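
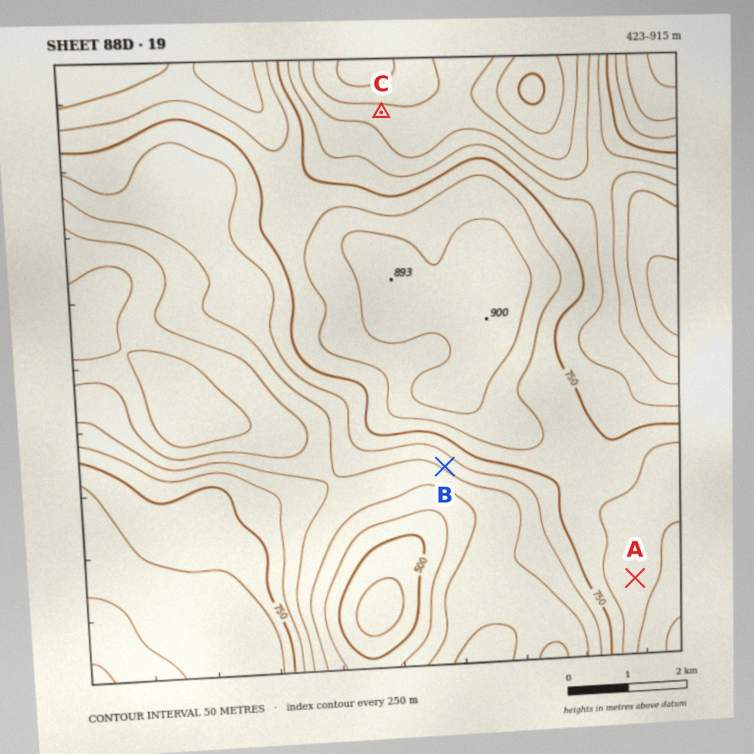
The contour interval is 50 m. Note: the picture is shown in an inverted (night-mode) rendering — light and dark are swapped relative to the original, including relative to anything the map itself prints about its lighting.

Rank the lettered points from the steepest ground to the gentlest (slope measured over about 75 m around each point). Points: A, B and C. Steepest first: B C A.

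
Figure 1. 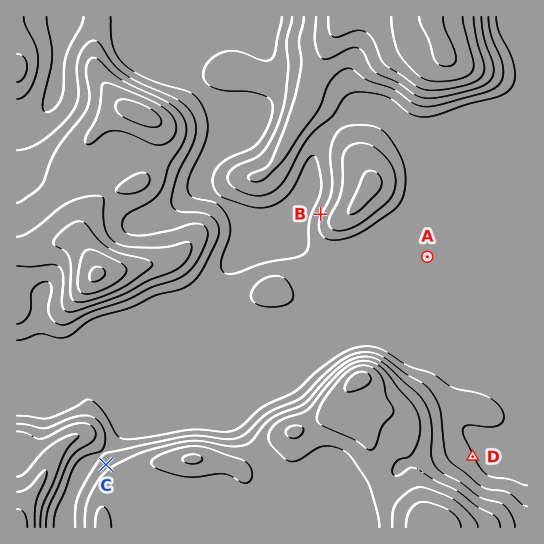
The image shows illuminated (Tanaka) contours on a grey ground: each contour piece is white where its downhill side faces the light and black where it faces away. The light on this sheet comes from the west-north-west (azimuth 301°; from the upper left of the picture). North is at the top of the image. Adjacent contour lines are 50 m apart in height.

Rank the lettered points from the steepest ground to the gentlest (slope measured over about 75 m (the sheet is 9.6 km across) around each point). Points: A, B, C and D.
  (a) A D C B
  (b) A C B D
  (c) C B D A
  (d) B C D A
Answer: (d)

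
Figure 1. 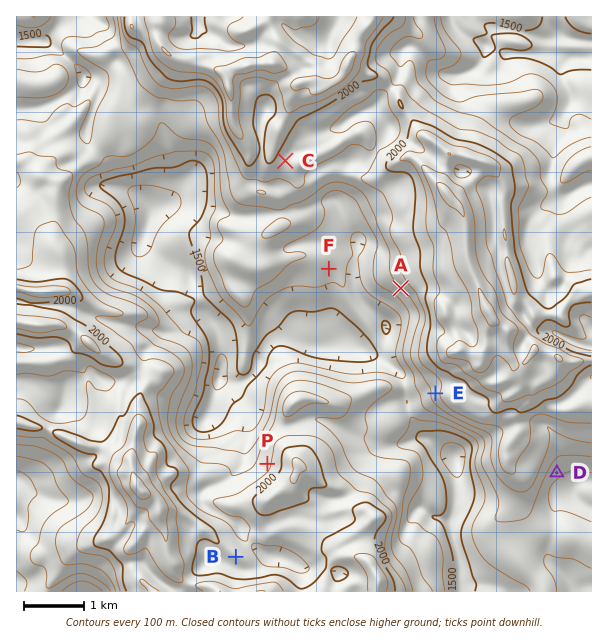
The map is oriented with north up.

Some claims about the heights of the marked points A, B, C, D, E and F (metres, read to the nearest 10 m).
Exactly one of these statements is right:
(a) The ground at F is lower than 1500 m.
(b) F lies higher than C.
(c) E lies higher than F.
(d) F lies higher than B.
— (c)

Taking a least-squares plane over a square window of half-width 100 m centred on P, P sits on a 23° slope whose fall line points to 286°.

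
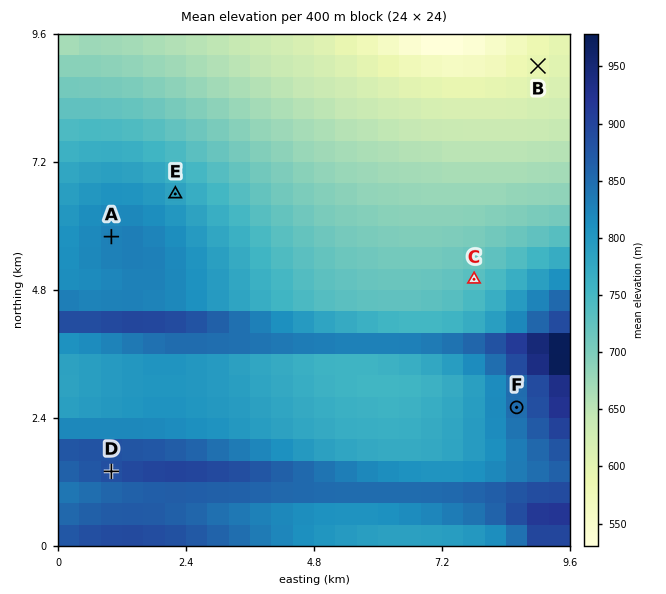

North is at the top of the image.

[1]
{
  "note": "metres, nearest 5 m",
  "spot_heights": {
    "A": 830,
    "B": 595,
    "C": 730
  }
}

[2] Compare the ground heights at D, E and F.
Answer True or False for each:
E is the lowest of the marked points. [True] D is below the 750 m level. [False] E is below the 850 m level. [True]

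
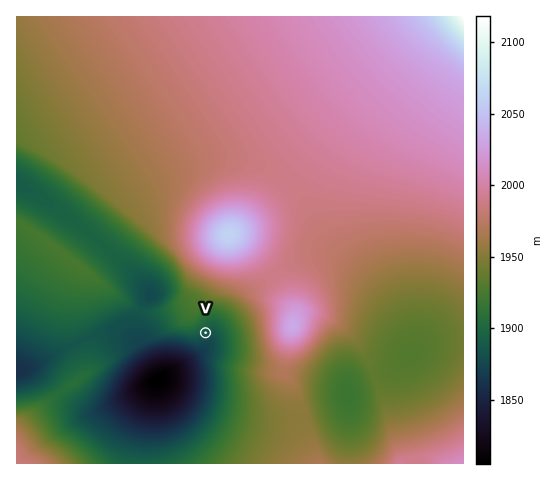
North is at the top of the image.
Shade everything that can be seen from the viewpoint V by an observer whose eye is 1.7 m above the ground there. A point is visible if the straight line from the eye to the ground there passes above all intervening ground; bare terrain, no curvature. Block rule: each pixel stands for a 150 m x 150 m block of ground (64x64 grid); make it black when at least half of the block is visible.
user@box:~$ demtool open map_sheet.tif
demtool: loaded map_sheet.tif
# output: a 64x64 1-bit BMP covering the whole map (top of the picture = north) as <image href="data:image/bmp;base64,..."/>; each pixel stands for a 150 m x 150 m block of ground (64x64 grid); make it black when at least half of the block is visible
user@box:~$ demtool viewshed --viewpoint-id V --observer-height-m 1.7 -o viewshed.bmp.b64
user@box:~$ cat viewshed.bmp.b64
<image width="64" height="64" href="data:image/bmp;base64,Qk0+AgAAAAAAAD4AAAAoAAAAQAAAAEAAAAABAAEAAAAAAAACAAATCwAAEwsAAAIAAAAAAAAA////AAAAAAD/////wAAAAP/////AAAAA/////8AAAAD/////wAAAAP/////AAAAA/////8AAAAD/////wAAAAP////+AAAAAf////4AAAAAH////gAAAAAD/A/+AAAAAAP4A/wAAAAAAfAB/AAAAAAB8AH/gAAAAAAgAP/AAAAAAAAA/8AAAAAAAAD/4AAAAAAAAP/wAAAAAAAB//AAAAAAAAH/+AAAAAAAAf/wAAAAAAAA//AAAAAAAAB/4AAAAAAAAH+AAAAAAAAAfAAAAAAAAABwAAAAAAAAAPgAAAAAAAAA/AAAAAAAAAD8AAAAAAAAAPwAAAAAAAAAOAAAAAAAAAAAAAAAAAAAAAAAAAAAAAAAAAAAAAAAAAAAAAAAAAAAAAAAAAAAAAAAAAAAAAAAAAAAAAAAAAAAAAAAAAAAAAAAAAAAAAAAAAAAAAAAAAAAAAAAAAAAAAAAAAAAAAAAAAAAAAAAAAAAAAAAAAAAAAAAAAAAAAAAAAAAAAAAAAAAAAAAAAAAAAAAAAAAAAAAAAAAAAAAAAAAAAAAAAAAAAAAAAAAAAAAAAAAAAAAAAAAAAAAAAAAAAAAAAAAAAAAAAAAAAAAAAAAAAAAAAAAAAAAAAAAAAAAAAAAAAAAAAAAAAAAAAAAAAAAAAAAAAAAAAAAAAAAAAAAAAAAAAAAAAAAAAAAAAA=="/>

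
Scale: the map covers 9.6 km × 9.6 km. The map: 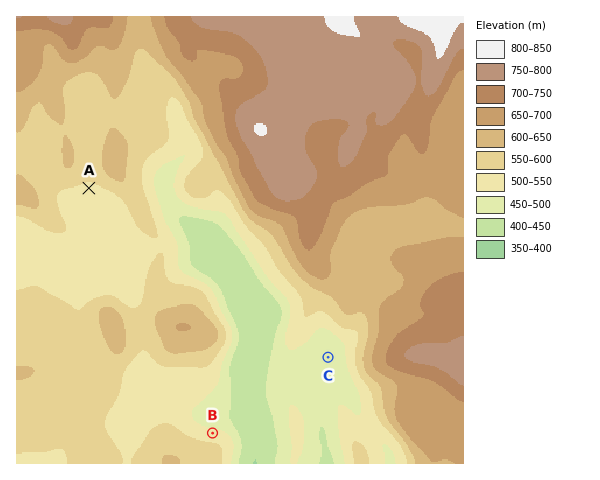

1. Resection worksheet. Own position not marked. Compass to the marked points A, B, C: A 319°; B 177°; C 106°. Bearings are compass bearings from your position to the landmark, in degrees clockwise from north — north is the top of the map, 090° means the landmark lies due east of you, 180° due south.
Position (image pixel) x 207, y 323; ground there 620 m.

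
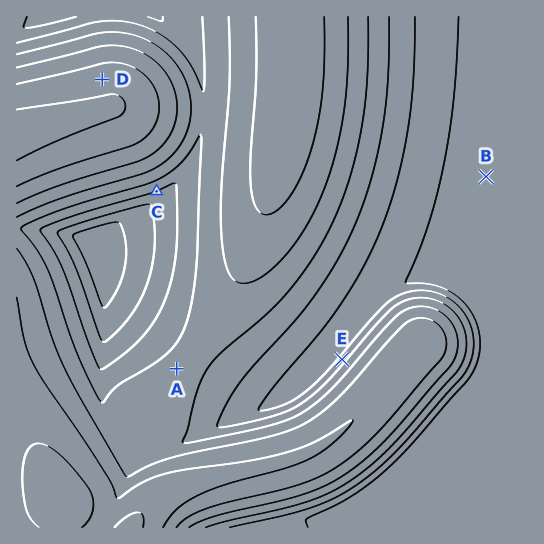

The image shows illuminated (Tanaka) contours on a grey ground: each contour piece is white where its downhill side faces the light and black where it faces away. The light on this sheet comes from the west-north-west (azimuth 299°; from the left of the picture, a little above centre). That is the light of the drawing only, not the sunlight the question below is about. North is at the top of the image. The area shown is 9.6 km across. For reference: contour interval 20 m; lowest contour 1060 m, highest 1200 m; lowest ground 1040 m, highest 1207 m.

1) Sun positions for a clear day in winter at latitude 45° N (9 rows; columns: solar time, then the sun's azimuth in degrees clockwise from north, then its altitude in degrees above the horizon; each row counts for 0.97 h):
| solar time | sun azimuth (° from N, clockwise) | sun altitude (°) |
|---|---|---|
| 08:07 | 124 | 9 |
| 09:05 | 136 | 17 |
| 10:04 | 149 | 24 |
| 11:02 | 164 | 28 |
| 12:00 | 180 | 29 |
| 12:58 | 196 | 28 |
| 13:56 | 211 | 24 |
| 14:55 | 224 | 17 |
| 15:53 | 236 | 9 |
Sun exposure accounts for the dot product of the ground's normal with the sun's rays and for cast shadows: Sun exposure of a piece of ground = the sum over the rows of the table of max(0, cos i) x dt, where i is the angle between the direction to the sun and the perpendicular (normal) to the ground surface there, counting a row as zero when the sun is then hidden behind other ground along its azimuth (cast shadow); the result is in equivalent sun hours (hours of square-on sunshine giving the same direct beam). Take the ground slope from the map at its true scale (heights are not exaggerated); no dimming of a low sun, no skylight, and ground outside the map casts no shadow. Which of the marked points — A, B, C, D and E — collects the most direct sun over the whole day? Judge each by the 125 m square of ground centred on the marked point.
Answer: C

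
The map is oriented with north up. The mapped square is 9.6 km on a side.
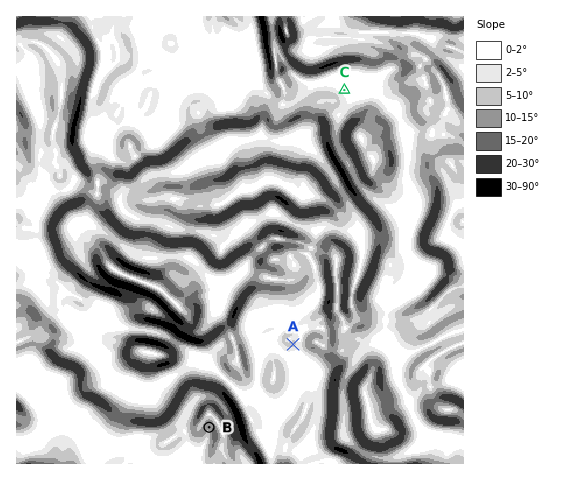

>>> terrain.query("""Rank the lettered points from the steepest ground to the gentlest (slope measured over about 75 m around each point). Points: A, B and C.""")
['B', 'A', 'C']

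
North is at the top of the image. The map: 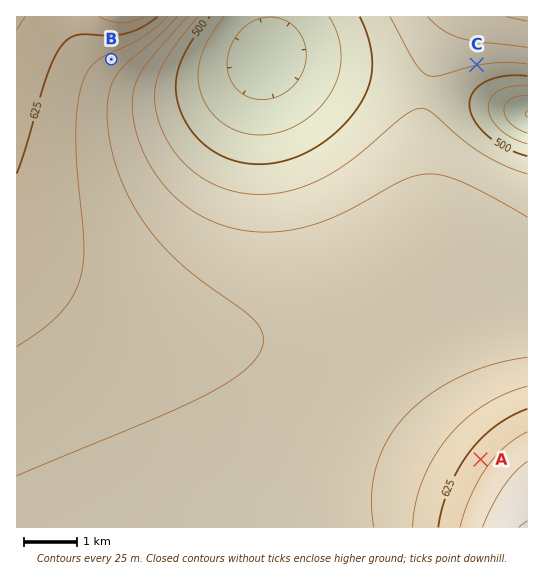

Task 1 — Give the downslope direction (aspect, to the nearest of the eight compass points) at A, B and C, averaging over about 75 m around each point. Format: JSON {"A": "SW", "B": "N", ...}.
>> {"A": "NW", "B": "SE", "C": "S"}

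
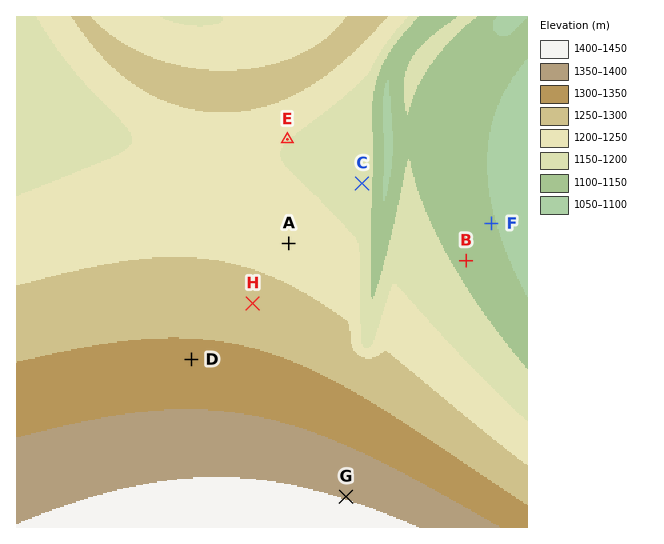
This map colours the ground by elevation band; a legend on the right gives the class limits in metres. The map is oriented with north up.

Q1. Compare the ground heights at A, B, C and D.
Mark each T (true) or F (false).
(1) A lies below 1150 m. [F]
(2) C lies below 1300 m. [T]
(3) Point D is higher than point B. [T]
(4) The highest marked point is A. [F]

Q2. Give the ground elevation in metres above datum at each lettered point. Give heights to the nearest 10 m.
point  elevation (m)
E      1200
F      1100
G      1400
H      1270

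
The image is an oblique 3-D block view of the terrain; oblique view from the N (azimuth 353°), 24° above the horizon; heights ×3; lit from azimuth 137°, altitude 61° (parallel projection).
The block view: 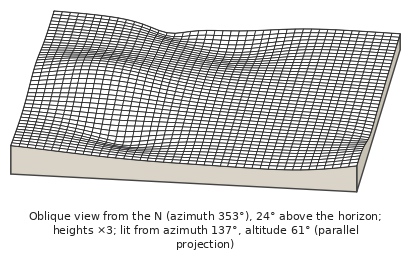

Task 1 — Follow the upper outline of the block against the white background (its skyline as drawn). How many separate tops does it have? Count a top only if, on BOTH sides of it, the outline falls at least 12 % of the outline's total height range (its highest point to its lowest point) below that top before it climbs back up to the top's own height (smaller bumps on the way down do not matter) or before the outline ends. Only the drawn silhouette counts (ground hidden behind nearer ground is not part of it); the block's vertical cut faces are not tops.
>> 3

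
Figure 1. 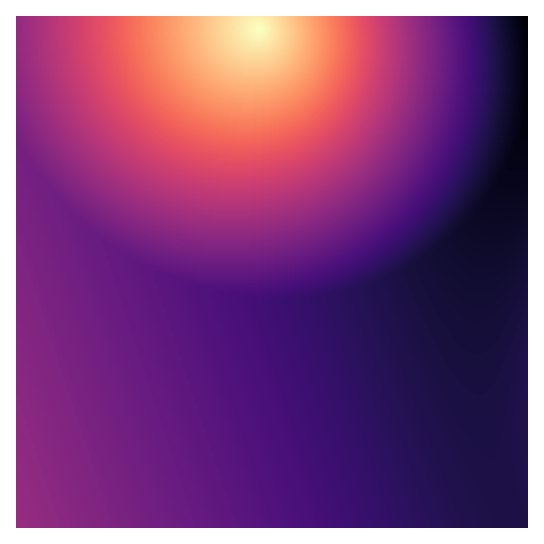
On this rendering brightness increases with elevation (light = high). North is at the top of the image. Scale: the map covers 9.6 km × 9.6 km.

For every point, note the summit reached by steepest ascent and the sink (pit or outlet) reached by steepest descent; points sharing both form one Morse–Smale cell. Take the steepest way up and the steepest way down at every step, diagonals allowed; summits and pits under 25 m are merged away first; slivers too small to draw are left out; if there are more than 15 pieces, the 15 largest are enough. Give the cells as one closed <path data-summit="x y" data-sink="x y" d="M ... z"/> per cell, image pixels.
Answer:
<path data-summit="259 29" data-sink="527 17" d="M527 16l-510 0-1 126 21 33 23 28 29 28 34 25 54 27 45 13 36 5 51 0 21-2 40-10 51-18 25-14 21-16 16-23 16-33-11 44-8 49-3 31 2 77 9 61 17 60 9 21 13 0z"/><path data-summit="17 527" data-sink="527 17" d="M17 143l0 385 496-1-16-44-9-36-8-48-3-32 0-58 3-31 8-49 9-34 0-4-18 34-12 16-21 16-25 14-51 18-40 10-21 2-51 0-36-5-45-13-54-27-34-25-29-28-29-37z"/>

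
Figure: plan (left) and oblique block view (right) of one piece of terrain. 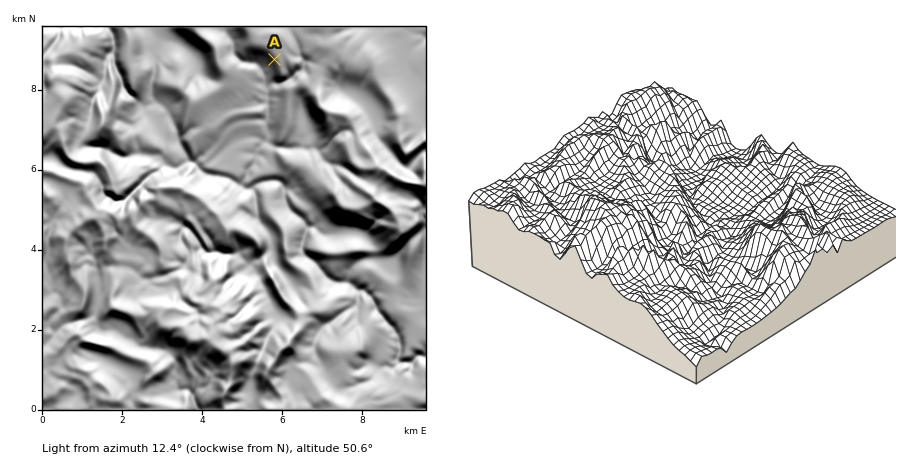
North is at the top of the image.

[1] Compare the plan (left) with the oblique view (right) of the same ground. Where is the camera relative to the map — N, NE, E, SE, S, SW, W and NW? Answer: SE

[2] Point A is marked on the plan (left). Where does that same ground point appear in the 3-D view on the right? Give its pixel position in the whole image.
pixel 792 170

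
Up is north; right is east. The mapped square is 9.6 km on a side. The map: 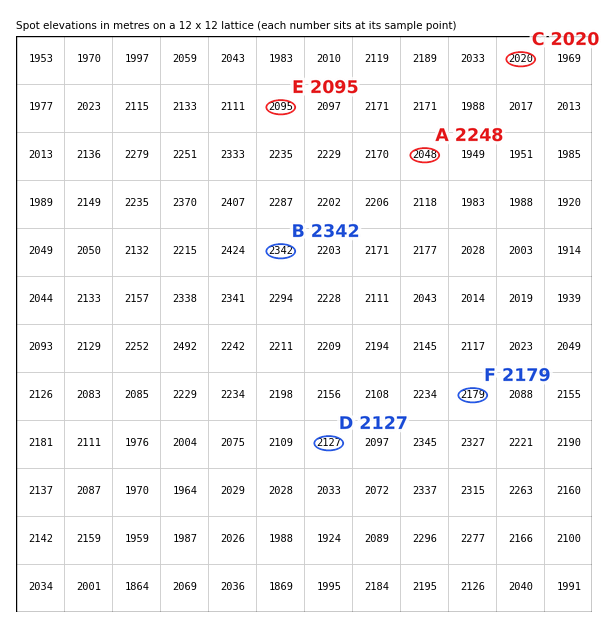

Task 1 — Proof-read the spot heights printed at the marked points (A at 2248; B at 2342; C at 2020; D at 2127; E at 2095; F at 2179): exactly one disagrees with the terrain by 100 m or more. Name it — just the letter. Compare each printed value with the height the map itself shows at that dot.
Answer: A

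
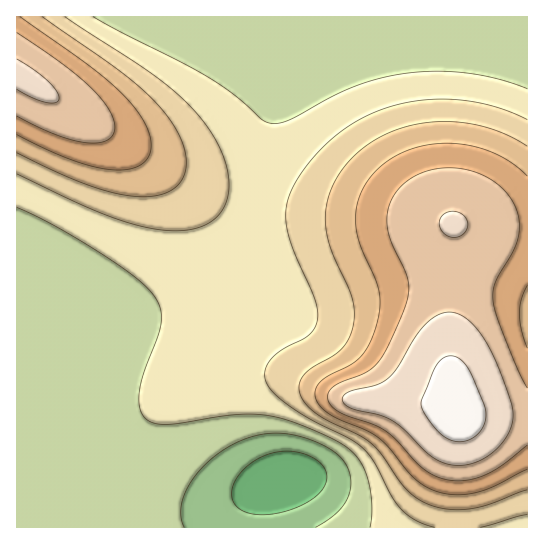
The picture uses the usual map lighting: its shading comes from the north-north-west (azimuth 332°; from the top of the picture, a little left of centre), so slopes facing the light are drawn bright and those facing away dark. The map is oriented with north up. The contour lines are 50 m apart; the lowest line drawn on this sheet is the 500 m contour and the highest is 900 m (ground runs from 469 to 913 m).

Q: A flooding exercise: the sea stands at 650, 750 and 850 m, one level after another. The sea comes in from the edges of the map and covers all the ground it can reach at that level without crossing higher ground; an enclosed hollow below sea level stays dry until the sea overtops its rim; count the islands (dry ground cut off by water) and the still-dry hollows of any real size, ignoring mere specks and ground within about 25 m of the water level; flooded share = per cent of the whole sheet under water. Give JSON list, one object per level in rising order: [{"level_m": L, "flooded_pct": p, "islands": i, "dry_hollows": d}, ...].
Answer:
[{"level_m": 650, "flooded_pct": 55, "islands": 0, "dry_hollows": 0}, {"level_m": 750, "flooded_pct": 75, "islands": 0, "dry_hollows": 0}, {"level_m": 850, "flooded_pct": 94, "islands": 1, "dry_hollows": 0}]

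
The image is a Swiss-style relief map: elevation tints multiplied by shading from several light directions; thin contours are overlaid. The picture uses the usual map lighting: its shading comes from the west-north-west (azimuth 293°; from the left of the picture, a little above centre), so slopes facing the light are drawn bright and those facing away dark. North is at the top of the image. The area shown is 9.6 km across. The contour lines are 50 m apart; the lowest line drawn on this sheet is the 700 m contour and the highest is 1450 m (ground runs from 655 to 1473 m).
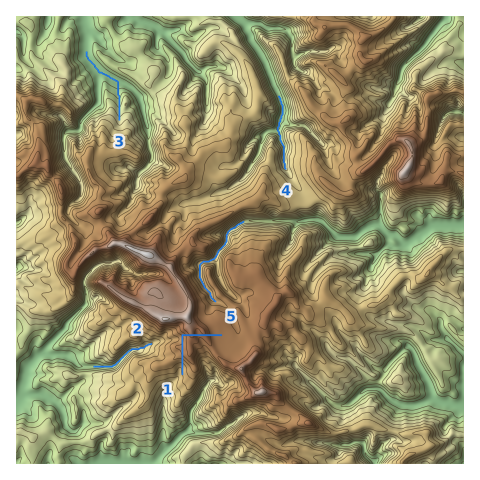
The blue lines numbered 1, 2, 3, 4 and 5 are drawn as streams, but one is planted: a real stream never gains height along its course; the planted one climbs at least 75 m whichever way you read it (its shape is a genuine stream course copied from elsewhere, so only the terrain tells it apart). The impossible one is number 1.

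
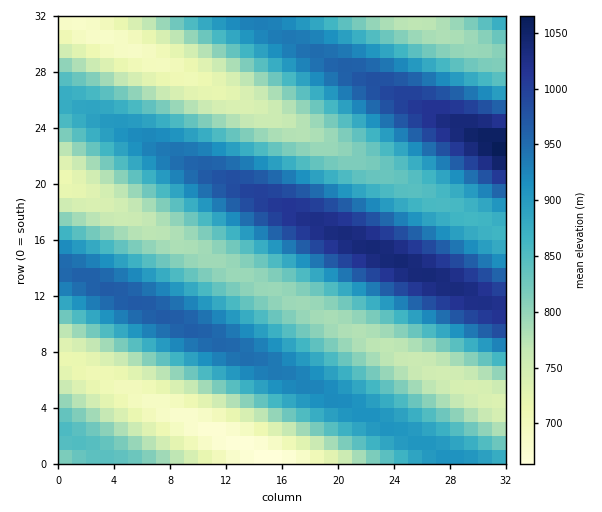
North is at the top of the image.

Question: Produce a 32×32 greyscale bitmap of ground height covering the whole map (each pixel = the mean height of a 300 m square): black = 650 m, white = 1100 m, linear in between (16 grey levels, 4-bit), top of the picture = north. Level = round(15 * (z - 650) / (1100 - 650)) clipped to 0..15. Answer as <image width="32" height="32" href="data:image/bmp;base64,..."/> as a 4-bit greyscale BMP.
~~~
<image width="32" height="32" href="data:image/bmp;base64,Qk12AgAAAAAAAHYAAAAoAAAAIAAAACAAAAABAAQAAAAAAAACAAATCwAAEwsAABAAAAAAAAAAAAAAABEREQAiIiIAMzMzAERERABVVVUAZmZmAHd3dwCIiIgAmZmZAKqqqgC7u7sAzMzMAN3d3QDu7u4A////AGZmZlVDIhEAESNFZniJmYh3dmVDMhERESNFZniJmId2dmVEMhERESNFZ3iJmId2VGVUMiEREiNFZ4iZmId2VENUMyIRIjNFZ4iZmYh2VEMzQyIiIjRWd4mZmYh2VUMzNDIiIzRWeImaqZh3ZUQzNEUiI0RWeJmqqpiHZVRERFVnM0VneJqqqpmHZlRERFZniUVniZqqqqmHdlVERVZ4mqtniZqruqmIdlVVVWZ4mrvMiZqruqmIdmVVVWd4mrzM3JqruqmIdmVVVWeJqrzN3cyqqqmIdmVVVWeJq7zd3cy6qpmHdlVVVWeJq7zd3cy6qZiHZlVEVWeJq7zd3cy6qYh2ZVRERVZ4mrzN3cy6qYh3VURERFZ4mrzM3My6mYh3dzMzNFVnmqvMzMu6mId3d4kiM0Vniau7y7upmHd2d4iaIzRWeJq7u7qZh3ZmZ3iavDRWeJmqqqmYd2ZlZneJq81FZ4maqpmHdmVVVWeJq83eZ3iZmZiHZVRERVZ4mrzd3XiIiId2VURERFZ4mrzN3dyIiHdmVEMzNEVniavMzMy6h3ZlRDMiM0RWiZq7zLuqmHZVQzIiIzRWeJqru7qpiHdUQyIiIjRFeImqqqqYh2ZlMyIREiNFZ4maqqmYdmVVVSEREiNFZ4mZqpmHdlVERVYREiNFZ4iZmZiHZlRERFZn"/>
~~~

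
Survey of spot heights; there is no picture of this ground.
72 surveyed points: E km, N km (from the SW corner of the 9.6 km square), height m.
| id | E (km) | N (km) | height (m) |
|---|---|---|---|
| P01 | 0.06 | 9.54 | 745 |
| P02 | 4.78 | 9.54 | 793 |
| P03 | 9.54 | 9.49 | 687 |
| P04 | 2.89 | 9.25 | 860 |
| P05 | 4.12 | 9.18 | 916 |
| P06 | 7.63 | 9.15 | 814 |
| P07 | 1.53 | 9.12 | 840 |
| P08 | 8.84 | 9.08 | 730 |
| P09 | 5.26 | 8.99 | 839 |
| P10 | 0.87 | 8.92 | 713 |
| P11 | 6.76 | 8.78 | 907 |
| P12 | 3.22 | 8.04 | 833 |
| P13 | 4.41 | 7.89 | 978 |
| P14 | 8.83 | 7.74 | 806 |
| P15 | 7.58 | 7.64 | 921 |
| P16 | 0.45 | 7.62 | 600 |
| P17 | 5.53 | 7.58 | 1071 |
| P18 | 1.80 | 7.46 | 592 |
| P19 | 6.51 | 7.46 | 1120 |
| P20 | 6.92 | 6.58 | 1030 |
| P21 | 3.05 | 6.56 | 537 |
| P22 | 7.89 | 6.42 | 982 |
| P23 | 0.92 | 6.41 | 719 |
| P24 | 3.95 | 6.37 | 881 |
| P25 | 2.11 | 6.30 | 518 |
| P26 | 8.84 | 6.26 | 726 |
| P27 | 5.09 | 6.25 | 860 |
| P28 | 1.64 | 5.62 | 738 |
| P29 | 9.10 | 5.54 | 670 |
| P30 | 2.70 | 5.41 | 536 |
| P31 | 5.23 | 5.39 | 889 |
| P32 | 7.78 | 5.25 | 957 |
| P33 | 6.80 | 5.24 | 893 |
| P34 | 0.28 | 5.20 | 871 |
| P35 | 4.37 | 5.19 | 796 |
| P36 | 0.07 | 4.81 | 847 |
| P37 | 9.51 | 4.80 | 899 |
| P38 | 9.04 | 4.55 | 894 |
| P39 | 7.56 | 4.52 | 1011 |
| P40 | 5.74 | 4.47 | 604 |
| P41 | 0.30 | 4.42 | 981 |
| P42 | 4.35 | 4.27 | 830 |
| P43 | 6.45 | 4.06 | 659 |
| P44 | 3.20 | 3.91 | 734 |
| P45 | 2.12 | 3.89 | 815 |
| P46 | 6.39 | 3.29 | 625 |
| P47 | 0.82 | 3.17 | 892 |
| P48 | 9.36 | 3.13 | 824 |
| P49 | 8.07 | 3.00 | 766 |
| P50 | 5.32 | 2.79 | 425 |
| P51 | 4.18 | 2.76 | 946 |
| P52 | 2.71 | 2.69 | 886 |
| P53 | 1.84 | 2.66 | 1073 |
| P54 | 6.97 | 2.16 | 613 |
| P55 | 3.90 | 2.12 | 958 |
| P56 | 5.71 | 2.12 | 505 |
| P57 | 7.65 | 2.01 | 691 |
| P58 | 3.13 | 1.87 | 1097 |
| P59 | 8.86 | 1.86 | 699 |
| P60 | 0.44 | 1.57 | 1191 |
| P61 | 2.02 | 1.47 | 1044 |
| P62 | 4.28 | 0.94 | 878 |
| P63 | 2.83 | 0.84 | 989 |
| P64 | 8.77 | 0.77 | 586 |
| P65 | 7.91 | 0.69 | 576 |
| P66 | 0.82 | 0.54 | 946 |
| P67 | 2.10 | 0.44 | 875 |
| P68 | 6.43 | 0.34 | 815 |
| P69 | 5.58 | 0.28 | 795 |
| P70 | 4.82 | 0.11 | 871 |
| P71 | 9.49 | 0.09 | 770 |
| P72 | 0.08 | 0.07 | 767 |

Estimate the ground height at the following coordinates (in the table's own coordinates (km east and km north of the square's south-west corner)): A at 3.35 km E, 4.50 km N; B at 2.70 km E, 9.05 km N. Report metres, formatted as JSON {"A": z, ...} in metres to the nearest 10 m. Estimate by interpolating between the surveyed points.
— {"A": 780, "B": 820}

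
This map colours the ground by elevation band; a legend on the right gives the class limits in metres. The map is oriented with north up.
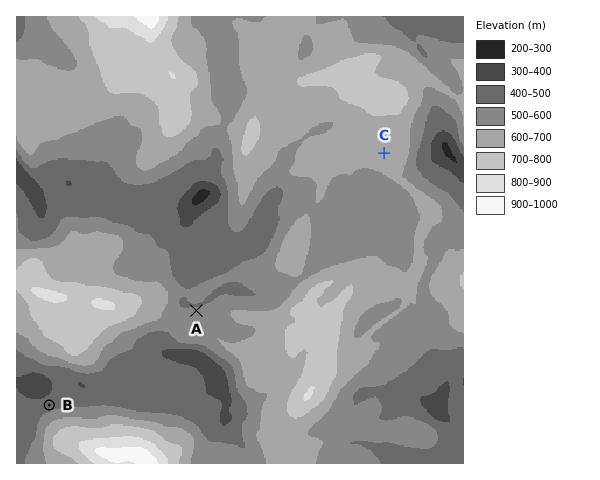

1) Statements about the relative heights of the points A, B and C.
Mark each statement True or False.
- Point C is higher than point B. True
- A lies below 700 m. True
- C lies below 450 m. False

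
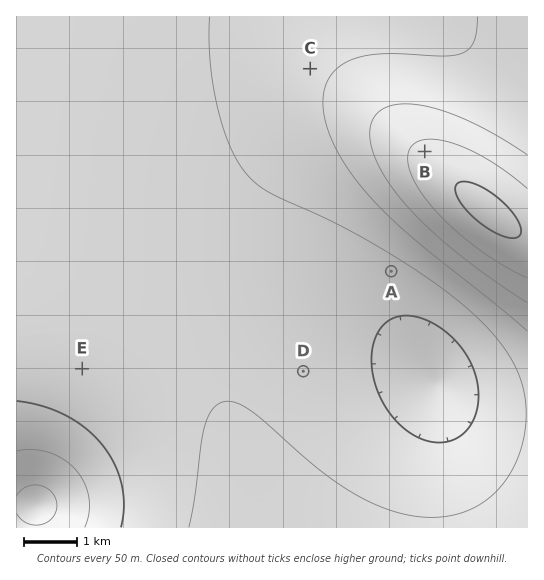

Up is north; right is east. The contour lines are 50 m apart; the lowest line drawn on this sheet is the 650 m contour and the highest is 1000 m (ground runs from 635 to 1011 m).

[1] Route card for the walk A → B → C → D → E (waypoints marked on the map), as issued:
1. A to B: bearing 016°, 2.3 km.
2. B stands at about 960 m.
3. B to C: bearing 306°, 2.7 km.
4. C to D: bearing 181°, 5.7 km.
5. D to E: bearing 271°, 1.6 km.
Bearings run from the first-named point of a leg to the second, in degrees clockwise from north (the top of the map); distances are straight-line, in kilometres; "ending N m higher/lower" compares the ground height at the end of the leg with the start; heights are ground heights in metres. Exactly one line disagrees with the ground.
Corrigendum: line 5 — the distance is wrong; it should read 4.2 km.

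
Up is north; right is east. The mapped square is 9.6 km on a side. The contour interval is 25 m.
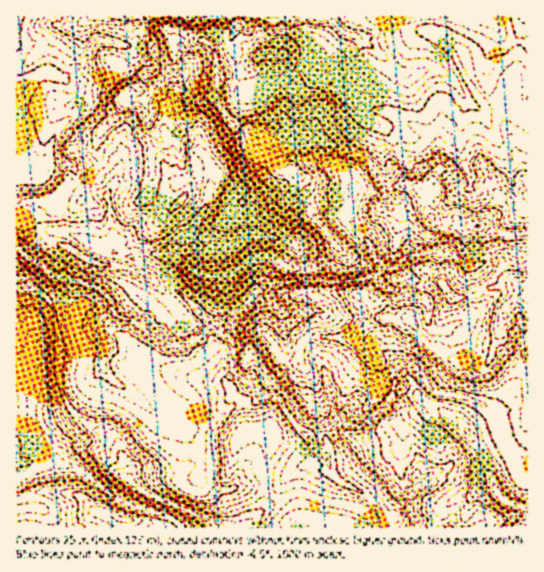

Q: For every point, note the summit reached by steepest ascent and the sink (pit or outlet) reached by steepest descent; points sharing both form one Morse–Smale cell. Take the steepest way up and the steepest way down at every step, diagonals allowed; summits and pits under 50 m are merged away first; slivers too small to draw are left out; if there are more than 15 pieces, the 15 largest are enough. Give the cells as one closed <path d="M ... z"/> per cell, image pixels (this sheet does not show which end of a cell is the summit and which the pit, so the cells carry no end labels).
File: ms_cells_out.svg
<path d="M209 173l-12 0-16 8-14 21-13 11 2-8-3-5-32-15-7 0-7 10-4 0-16-10-6 14-4-6-14-5-14 12-23 1-10 4 0 42 9 9 14 7 14 13 9 0 15 6-1 21-21 8 5 36-1 34 2 10 6 0 23-11 13-12 12 15 16 9 16 16 22 16 14 4 14 0 21-8 19-18 3-8 9-11 14 13 15 3 13 20 35 38 3-10-4-13 8-10 9-1 19 4 26-21 8-20-2-15 8-8 0-9 4-9 8-9 8-4 7-7 0-20-3-5-12-3-14-8-10 0-6-2-6-10-38 6-34-3 0-17-6-14-10-8-14-4-25 0 2-3 0-24-5-13-6-8-19-12-5 0-6 6z"/><path d="M103 368l-13 12-25 11-2 2 1 5 15 21 11 8 21 8 8 7 2 12 8 15-2 9 19 15 45 19 19 9 5 7 173-1 0-5-5-8-17-19-23-11-10-9-6-17-12-11-4-8-20-20-13-20-15-3-14-13-9 11-3 8-19 18-15 7-20 1-18-7-34-29-16-9z"/><path d="M303 68l-9 3-23 17-12-1-12 4-16 18-22 14-9 8-1 19 9 11 3 22 6-6 5 0 19 12 6 8 5 13-1 26 30 3 13 5 5 5 6 14 0 17 34 3 36-6 8-11-11-12-3-11-13-13-5-9-2-15 4-9 0-19 24-24 4-25-20-12-24-29-6-4-16-5z"/><path d="M411 365l-12 0-6 6 2 15-3 11-5 9-18 15-8 6-26-4-7 6-3 5 4 13-2 12 6 16 10 9 23 11 17 19 5 8 1 6 138 0 1-53-8-6-8-14-19-42-12-10-15-6-28-4z"/><path d="M443 16l-114 0 13 15 15 5 4 6-4 9-21 26 12 6 9 15 9 9 27 6 41 24 3 5 0 17 3 8 18 13 8 4 21 0 3-3 10 14-7 19 4 1 12-7 6 0 12-7 1-20-4-4-3-15-6-11-2-9-6-12-2-25-18-8-6-6-12-20-8-21-20-15z"/><path d="M337 77l-5 8 12 10 11 16 10 9 16 9-4 25-24 24 0 19-4 9 0 12 7 12 13 13 6 15 8 9 12 1 14-12 21-4 21 3 18 12 14-4 12-15 7 0 16 7 10-2-1-54-9 8-7 2-2-1-18 9 5-7 1-11 3-4-10-14-3 3-21 0-8-4-18-13-3-8 0-17-3-5-41-24-27-6-9-9-6-12z"/><path d="M502 248l-7 0-12 15-9 4-5 0-15-11-12-4-33 4-14 12-13-1-6 10 7 10 6 2 10 0 14 8 12 3 3 5 0 20-20 16-7 13-1 11 14 2 13 16 11 10 28 4 15 6 10 8 22-22 8-14 7-4 0-117-10 1z"/><path d="M139 16l-123 1 1 187 32-4 14-12 14 5 4 6 3-10 4-4-11-8-7-13-20 0-5-2 12-32 24-21-1-10-15-20 6 4 39-4 22-17 2-9 20 16 11 6 7-6 3-7-3-31-11-3z"/><path d="M166 76l-21 23-19 2-9 13-16 16-5 13 3 11-2 19-9 12 15 10 4 0 7-10 11 2 28 13 4 11 10-9 14-21 16-8 12 0-1-12-9-11 0-9-3-6-17-14-3-27z"/><path d="M25 380l-9 9 1 72 34 0 22 6 49 34 41 14 14 6 5 7 33-1-5-6-33-16-23-8-16-9-11-10 2-5-1-8-7-11-2-12-8-7-21-8-11-8-12-16-5-11-8 3-15 0-8-6z"/><path d="M527 16l-82 0-4 13 0 6 18 13 5 6 5 17 12 20 6 6 18 8 2 25 6 12 2 9 6 11 3 15 3 3z"/><path d="M51 461l-35 1 0 47 27 0 8 9 0 10 130-1-4-6-14-6-41-14-41-30-16-7z"/><path d="M134 53l-2 9-22 17-31 4-12-1 13 17 1 10-26 25-9 29 24 1 7 13 10 7 9-7 3-11-3-23 5-13 16-16 9-13 19-2 20-24-11-6z"/><path d="M327 16l-5 0-1 3-7-3-16 0-3 3-13-3-8 5-13-5-14 0-16 23 0 4 6 12 2 16 10-3 14-15 27 0 16 4 31 19 20-25 4-9-4-6-15-5z"/><path d="M213 51l-14 6-10 9-8 20-5 5 3 30 17 14 2 5 2-9 9-8 22-14 16-18-9-19-21 5-1-19z"/>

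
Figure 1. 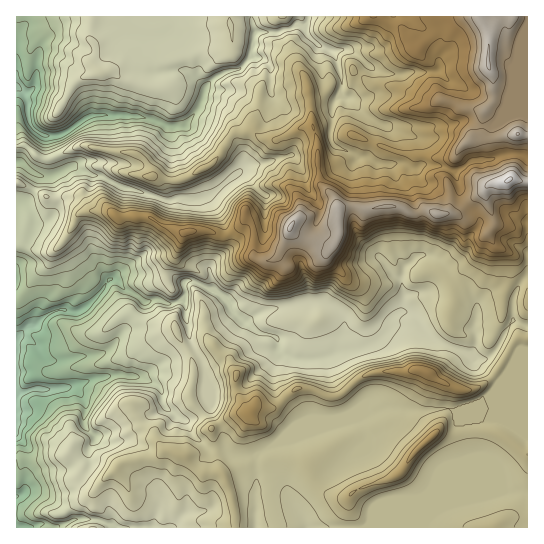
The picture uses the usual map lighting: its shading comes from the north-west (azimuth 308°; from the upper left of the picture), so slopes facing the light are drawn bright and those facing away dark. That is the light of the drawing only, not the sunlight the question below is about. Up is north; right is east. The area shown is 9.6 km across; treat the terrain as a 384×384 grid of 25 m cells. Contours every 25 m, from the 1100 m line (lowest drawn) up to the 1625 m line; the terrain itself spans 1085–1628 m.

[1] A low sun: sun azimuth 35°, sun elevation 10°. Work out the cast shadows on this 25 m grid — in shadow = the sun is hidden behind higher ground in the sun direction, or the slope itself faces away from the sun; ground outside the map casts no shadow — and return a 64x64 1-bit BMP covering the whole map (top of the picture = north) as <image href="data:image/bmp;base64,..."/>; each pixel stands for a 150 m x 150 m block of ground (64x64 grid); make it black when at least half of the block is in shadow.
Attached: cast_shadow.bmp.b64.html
<image width="64" height="64" href="data:image/bmp;base64,Qk0+AgAAAAAAAD4AAAAoAAAAQAAAAEAAAAABAAEAAAAAAAACAAATCwAAEwsAAAIAAAAAAAAA////AAAAAAD+DgAAAAAAADvoAAAAAAAAAYAAAAAAAAAAAABgAAAAABwAAEAABgAAHAgAQAADAAAQAAAAAAAAABwAAAAAAAAAGAAAAAAAAAAAAAAAAAAAAHAAABAAAAAAACADPgAAAAAAYAA+AAAAAAAAADAAAAAAAAAcAAAADgAAABBABwD/gAAAAGAMD//A/AAgYAAf/AA/gEBgAB/wAIB/AGAAAAAAAAABgAAAAAAAAAGAAAAAAABAAwAAAAAAAAACAAAADgAAAAAPgAAMAAAAAD/AAAgAAAAAf/PgAAMOAAT//+AAAAAD9v//4AAAAH/k///AAAAB/8///4AAwCH///+fgYHg8f///x4Dw/z5///8GA///MH//+AQH//4AP//4AAf/8IA//OAwD//gAD/wACAP/8AAPqAAAAv/gAAAAAQAAEAICAAAAAAAABs4AP8AeYAAB+AD/4DxAAACwA/gwAIAAAAd/gBgAgAAAD7/gAPGAAeAMP+AA+YAADsgYAAD4DgAA8wAAAMEIAABzwAAAAAAcAAPABwAAAH/gAw//gAAA//AAD/4AAQAAQAAP8AAAAAAACA/gAAAAAAQNhoAAAAAADgkAAAwADDwOCYAABwgIPwAAAAAAMAm+AAAAAAAgPzgAAAAAACB/8AAAAAAAIH/QDAAAAAA8B8AMAAAAACAAAAgA=="/>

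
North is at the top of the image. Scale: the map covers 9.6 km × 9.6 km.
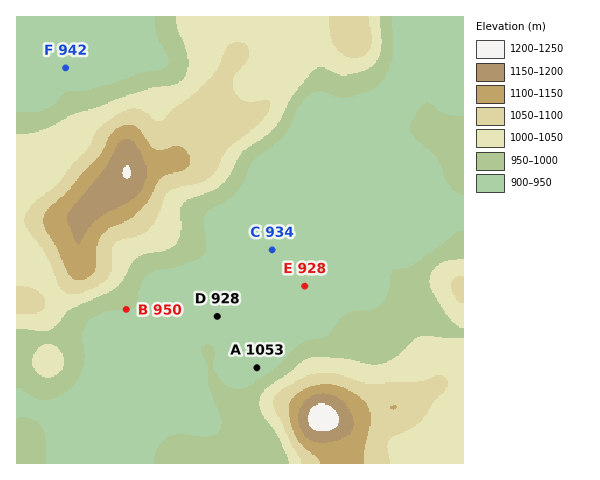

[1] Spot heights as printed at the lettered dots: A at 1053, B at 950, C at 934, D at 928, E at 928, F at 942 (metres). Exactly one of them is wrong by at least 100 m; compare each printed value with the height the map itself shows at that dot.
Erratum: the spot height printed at A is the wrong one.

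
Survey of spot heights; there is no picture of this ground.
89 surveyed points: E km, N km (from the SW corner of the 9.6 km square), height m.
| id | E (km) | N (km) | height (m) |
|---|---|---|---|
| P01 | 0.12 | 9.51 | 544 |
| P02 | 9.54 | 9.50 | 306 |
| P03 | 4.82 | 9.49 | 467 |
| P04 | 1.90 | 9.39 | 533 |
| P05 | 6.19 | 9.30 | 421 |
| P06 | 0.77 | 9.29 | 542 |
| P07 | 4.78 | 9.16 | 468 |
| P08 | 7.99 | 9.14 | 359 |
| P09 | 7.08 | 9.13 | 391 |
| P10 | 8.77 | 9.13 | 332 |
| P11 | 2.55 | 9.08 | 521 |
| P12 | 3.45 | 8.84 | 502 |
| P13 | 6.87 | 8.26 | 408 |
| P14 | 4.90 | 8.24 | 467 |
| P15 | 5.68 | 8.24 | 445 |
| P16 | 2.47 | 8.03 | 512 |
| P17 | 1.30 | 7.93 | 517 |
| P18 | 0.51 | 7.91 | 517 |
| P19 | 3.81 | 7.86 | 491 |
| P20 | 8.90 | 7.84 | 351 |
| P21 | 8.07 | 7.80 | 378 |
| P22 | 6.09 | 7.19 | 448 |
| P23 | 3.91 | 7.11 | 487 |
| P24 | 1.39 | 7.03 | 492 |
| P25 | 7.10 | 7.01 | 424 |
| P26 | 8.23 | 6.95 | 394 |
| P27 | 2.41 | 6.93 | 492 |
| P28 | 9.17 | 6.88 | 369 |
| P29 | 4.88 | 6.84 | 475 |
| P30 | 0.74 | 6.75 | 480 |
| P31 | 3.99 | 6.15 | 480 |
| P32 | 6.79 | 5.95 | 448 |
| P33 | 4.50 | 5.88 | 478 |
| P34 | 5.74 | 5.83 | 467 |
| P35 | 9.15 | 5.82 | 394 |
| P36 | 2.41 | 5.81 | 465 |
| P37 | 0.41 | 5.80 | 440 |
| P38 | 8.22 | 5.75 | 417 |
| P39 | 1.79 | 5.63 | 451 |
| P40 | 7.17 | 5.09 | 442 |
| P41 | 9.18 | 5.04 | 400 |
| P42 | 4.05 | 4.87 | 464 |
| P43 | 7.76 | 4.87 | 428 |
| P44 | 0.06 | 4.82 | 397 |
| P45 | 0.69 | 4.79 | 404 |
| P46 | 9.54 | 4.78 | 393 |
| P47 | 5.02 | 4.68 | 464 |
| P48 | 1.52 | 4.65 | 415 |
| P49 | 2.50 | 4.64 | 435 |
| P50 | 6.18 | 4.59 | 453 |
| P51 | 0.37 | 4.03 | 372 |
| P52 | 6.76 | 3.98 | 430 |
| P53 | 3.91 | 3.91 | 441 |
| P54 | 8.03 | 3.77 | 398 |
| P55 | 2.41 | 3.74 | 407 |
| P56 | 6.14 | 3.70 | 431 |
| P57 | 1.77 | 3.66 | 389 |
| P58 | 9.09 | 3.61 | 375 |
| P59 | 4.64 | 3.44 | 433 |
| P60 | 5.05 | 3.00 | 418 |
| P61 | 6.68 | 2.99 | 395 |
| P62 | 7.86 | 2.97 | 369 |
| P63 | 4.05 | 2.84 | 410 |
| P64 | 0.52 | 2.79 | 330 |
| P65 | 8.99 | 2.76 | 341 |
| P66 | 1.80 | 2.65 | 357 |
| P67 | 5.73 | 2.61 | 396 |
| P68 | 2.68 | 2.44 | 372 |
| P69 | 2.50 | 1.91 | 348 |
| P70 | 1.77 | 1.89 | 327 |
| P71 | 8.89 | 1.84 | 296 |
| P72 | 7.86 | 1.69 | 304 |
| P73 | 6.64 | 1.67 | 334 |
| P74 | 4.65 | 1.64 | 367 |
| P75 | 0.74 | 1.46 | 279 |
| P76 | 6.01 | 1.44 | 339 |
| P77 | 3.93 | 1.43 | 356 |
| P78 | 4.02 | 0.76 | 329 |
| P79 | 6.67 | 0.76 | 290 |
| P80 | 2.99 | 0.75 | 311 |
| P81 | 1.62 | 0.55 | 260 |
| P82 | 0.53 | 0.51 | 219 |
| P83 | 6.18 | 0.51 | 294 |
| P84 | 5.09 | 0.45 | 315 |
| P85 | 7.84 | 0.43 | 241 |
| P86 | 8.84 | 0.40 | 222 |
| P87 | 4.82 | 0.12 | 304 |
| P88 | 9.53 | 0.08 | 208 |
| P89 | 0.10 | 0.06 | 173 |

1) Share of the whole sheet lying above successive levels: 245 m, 97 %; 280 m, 93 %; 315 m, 85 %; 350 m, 75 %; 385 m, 62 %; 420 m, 45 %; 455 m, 28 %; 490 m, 11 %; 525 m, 3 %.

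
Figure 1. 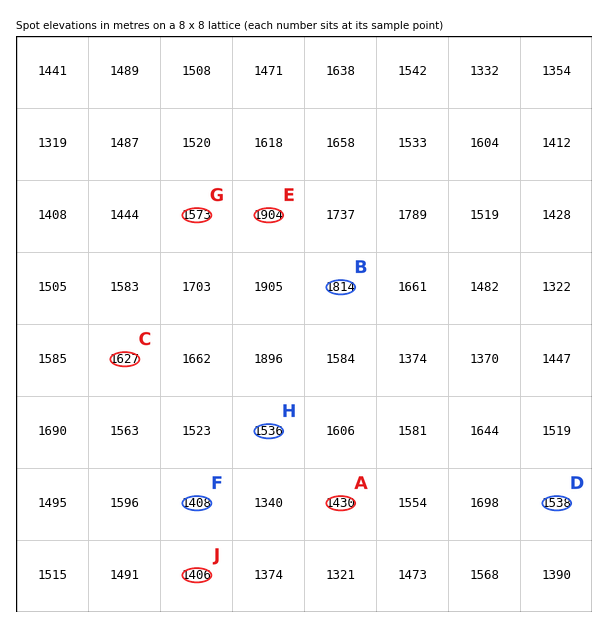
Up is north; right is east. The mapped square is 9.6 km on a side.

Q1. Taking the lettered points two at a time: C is higher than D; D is lower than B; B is higher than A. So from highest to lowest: B C D A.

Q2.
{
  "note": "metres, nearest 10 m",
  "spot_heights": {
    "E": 1900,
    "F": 1410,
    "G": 1570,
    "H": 1540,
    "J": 1410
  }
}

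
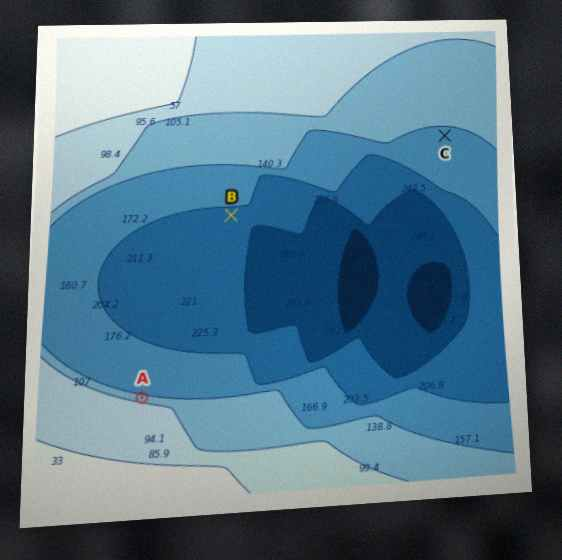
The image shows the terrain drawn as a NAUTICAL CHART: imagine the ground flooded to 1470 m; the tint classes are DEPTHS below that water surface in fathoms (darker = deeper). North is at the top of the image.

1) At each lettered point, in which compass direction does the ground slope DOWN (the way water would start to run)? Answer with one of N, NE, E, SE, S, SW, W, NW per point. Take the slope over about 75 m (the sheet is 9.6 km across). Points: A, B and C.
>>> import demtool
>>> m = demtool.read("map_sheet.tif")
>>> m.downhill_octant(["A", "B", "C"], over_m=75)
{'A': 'N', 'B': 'S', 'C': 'S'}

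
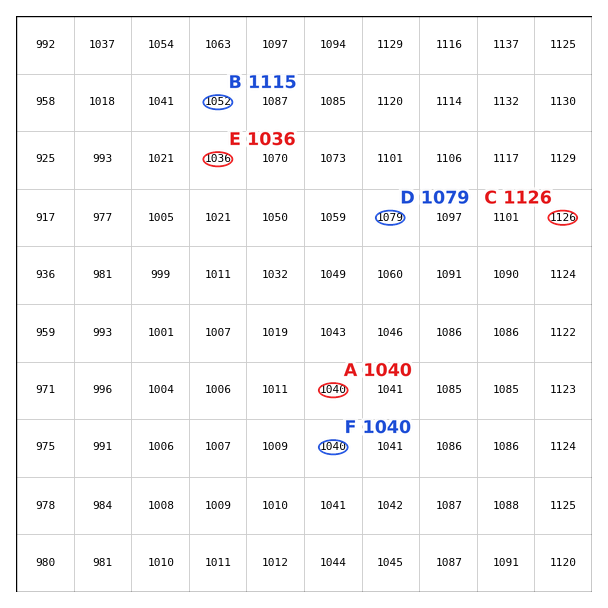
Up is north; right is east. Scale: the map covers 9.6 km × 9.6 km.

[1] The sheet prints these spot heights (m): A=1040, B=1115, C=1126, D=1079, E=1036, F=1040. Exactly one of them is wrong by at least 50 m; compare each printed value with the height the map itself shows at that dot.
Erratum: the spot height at B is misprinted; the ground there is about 1052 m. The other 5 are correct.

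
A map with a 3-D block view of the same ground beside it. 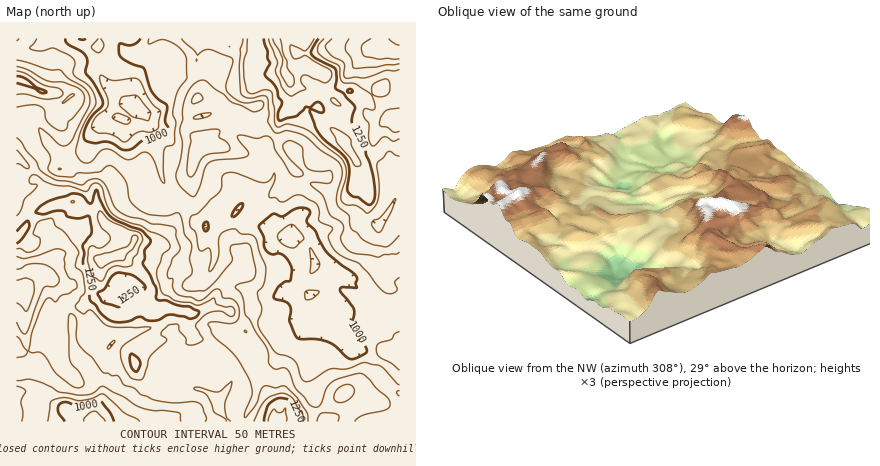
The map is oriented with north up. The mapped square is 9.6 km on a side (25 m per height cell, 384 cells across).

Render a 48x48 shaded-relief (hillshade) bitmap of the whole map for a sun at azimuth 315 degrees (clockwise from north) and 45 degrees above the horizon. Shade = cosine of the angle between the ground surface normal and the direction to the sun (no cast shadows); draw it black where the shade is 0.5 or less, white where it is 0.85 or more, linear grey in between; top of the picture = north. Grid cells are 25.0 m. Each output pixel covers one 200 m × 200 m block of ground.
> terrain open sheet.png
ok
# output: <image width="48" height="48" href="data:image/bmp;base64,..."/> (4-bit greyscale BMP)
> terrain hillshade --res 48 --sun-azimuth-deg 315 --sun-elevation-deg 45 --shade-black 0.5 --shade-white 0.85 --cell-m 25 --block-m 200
<image width="48" height="48" href="data:image/bmp;base64,Qk32BAAAAAAAAHYAAAAoAAAAMAAAADAAAAABAAQAAAAAAIAEAAATCwAAEwsAABAAAAAAAAAAAAAAABEREQAiIiIAMzMzAERERABVVVUAZmZmAHd3dwCIiIgAmZmZAKqqqgC7u7sAzMzMAN3d3QDu7u4A////AKqXaIZFiah3dmecyYeXjv/IdDVnmWQ0eaqXRHYzeZh2ZVVoq5Z4ff/YVWiHZ4dUWLqYQSIASIiHdmZlebhYef/7ZYu5ZWmYZqqYYyIQFneHeIiYebtniM/8h5vdp2iZh1d3d2ZURodmeJmqmayWeKzLeKve64iIiEV3iZh4eJlkWJmqqZq3aKq6d6vO7smYh3eImZmJiJqER4mqmZmoeImqd5u7zuypmIiJmIiYmaumNomqmZmYiHeqmJqqrO26iIiImGeImsy4VWeIiZmYmXaKqaqpmt7KmZqYmXiIed/ZdmeHZ5mIiXWKqrupmau7u7yomYqYdozsl3iYdnmZh2aJmru6mZmqqs7YmYqohTR5l2ioZ4h4lleIiJqqmaqZqq76iIqohURFZURmI2ZUdkd3eJmaqrqZq538mYiImXd3d1V4YkdiRleGWJmaq7uYmr3+q6uXq7qpirq7zImmR3ipZ5mZqruoeb3/zM7peru7mKrN39mpZmaJh5qqmquoZoru3M3qRqu7lmiLzvqIZlVXd3mrqqqpdlerzKvbMmmZhVdWm+2WVEVVZ4mauqmZh0aIm6m7UDV4ZFdlaM7JdVZ2ZoqpmZmYhyNnisvLcQJGZUZ2d63LlmeIh3mph3iHd0Elec3uyVMUZTRVeJzLpmipmImYdlZ2Z1UjeKvv7sogRkRUaau7pliqqpmpiHZUNSZleZnNzcySWHVmWczLuFaJu6q7uZd3QkN3eJq8qqzHeqhWac3bundmmpq8ypmKpsYmiIisq7q7rLlVZ6vcmWZleZmJu5mauttSWIZ7uIvMvMt1RYiLqFRUWbuYiZdYq92oVod6lXqqq8uWRGhou4VVRpu6h3YUi93My7madHiImaqoZGdli7h2VWi8t2YRaLzLve3MdHd4iZqoZWd2aKqYdnit+ocyVqq8zd3/loh4mKqnVXiId4mpeJmt/qhEZqqprO3uyZiJiKu4RGeIiHiqiImc/7hFd4iGe9zN25mZiKzaQlZ3d3iamYh5zqdFh3h2Vpq926q7mazcYiNFZ3maqph3iqZVdmiIdlec3KvdurzdlDNFd3mZmql1aYaGZ4iIh0OM3Kzu3MzdyYdnd3iHeJhmeHaamZiIh0A6zKvu7t3Muql3d2dlVniIqGaMu5iId0AGq6vN3+7sy7l3iIhSNXmqmHZpupiZl1EAaaq8ztzbvMuYirySNYq6h2dWiXeJl2MABImaq+3JeKu5mt7pNoq5dVZkVlVniGQQAVeKmL3rZXipdr3cdmipl1ZkVVVFaIYxJFZ5mIzuqIiZYCrKdmeKmIiGZlaJmaljRmZ5qYrv2pqrpRa5VYd3q5q5d4iKzKmGZ2ZpupnO66q9ynepZHdSbMzsqaqauod3d3Zou5m8q7vO27vKhmhyCN3v3Mu6unVWiId3q6m8h5vO67zbmqqYRJze/su7uph4qpmYeZmrlWeM+6y6ioial3q83Kqrqql3vKq7ZXiJhmeL67uYdyFXh2aKqamJmap1rKrNlWd3dleM67uHhwAFZmVnhw=="/>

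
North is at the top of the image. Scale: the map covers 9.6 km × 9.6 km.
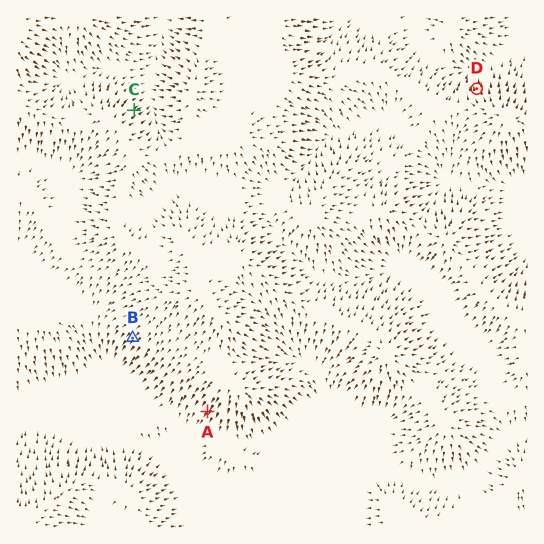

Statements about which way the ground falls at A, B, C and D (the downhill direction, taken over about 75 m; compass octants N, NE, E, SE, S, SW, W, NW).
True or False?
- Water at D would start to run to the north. True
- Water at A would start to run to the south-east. False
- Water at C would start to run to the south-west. False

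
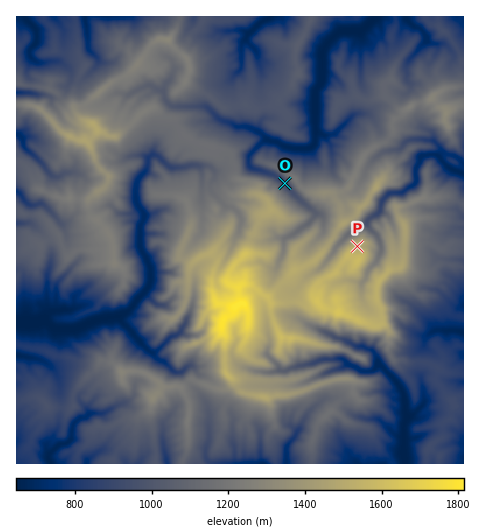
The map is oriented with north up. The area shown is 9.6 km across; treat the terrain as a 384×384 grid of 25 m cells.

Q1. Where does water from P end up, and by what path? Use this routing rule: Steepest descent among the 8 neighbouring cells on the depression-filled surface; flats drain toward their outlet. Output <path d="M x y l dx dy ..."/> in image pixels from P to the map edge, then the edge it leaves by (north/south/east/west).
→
<path d="M357 246l13 0 5 5 6 0 1-1-4-13-10-10-1-5 14-12 0-4 2-6 7-7 12 0 7-6 7-4 1-2-1-12 4-8 0-3 4-3 3 0 1-1 7 0 4 3 9 10 15 7"/>
exit: east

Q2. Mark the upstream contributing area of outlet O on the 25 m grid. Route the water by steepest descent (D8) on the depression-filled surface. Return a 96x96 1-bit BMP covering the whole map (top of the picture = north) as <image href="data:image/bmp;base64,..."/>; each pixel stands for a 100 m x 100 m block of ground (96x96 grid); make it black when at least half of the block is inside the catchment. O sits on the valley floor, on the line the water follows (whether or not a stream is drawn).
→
<image width="96" height="96" href="data:image/bmp;base64,Qk2+BAAAAAAAAD4AAAAoAAAAYAAAAGAAAAABAAEAAAAAAIAEAAATCwAAEwsAAAIAAAAAAAAA////AAAAAAAAAAAAAAAAAAAAAAAAAAAAAAAAAAAAAAAAAAAAAAAAAAAAAAAAAAAAAAAAAAAAAAAAAAAAAAAAAAAAAAAAAAAAAAAAAAAAAAAAAAAAAAAAAAAAAAAAAAAAAAAAAAAAAAAAAAAAAAAAAAAAAAAAAAAAAAAAAAAAAAAAAAAAAAAAAAAAAAAAAAAAAAAAAAAAAAAAAAAAAAAAAAAAAAAAAAAAAAAAAAAAAAAAAAAAAAAAAAAAAAAAAAAAAAAAAAAAAAAAAAAAAAAAAAAAAAAAAAAAAAAAAAAAAAAAAAAAAAAAAAAAAAAAAAAAAAAAAAAAAAAAAAAAAAAAAAAAAAAAAAAAAAAAAAAAAAAAAAAAAAAAAAAAAAAAAAAAAAAAAAAAAAAAAAAAAAAAAAAAAAAAAAAAAAAAAAAAAAAAAAAAAAAAAAAAAAAAAAAAAAAAAAAAAAAAAAAAAAAAAAAAAAAAAAAAAAAAAAAAAAAAAAAAAAAAAAAAAAAAAAAAAAAAAAAAAAAAAAAAAAAAAAAAAAAAAAAAAAAAAAAAAAAAAAAAAAAAAAAAAAAAAAAAAAAAAAAAAAAAAAAAAAAOAAAAAAAAAAAAAAAfAAAAAAAAAAAAAAP/gAAAAAAAAAAAAAf/wAAAAAAAAAAAAAP/4AAAAAAAAAAAAAP/8AAAAAAAAAAAAAH//AAAAAAAAAAAAAD//wAAAAAAAAAAAAB//4AAAAAAAAAAAAA//8AAAAAAAAAAAAA//+AAAAAAAAAAAAA//+AAAAAAAAAAAAA///AAAAAAAAAAAAAf//gAAAAAAAAAAAAf//gAAAAAAAAAAAAP//wAAAAAAAAAAAAP//wAAAAAAAAAAAAH//wAAAAAAAAAAAAB//wAAAAAAAAAAAAD//gAAAAAAAAAAAAD//gAAAAAAAAAAAAB//AAAAAAAAAAAAAA/AAAAAAAAAAAAAAAeAAAAAAAAAAAAAAAMAAAAAAAAAAAAAAAAAAAAAAAAAAAAAAAAAAAAAAAAAAAAAAAAAAAAAAAAAAAAAAAAAAAAAAAAAAAAAAAAAAAAAAAAAAAAAAAAAAAAAAAAAAAAAAAAAAAAAAAAAAAAAAAAAAAAAAAAAAAAAAAAAAAAAAAAAAAAAAAAAAAAAAAAAAAAAAAAAAAAAAAAAAAAAAAAAAAAAAAAAAAAAAAAAAAAAAAAAAAAAAAAAAAAAAAAAAAAAAAAAAAAAAAAAAAAAAAAAAAAAAAAAAAAAAAAAAAAAAAAAAAAAAAAAAAAAAAAAAAAAAAAAAAAAAAAAAAAAAAAAAAAAAAAAAAAAAAAAAAAAAAAAAAAAAAAAAAAAAAAAAAAAAAAAAAAAAAAAAAAAAAAAAAAAAAAAAAAAAAAAAAAAAAAAAAAAAAAAAAAAAAAAAAAAAAAAAAAAAAAAAAAAAAAAAAAAAAAAAAAAAAAAAAAAAAAAAAAAAAAAAAAAAAAAAAAAAAAAAAAAAAAAAAAAAAAAAAAAAAAAAAAAAAAAAAAAAAAAAAAAAAAAAAAAAAAAAAAAAAAAAAAAA="/>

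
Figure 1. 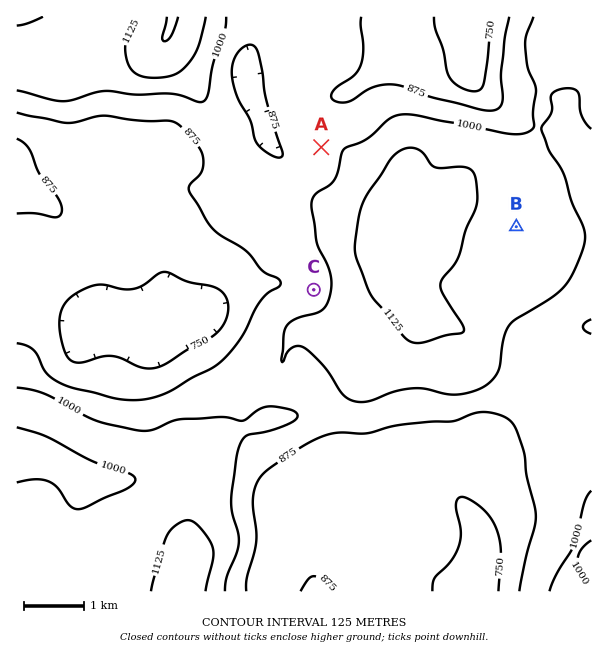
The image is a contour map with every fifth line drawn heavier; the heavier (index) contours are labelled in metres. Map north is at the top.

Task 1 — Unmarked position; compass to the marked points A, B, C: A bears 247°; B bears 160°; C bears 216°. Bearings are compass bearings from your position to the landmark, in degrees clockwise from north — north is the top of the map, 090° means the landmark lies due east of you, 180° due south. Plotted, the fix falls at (464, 85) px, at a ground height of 730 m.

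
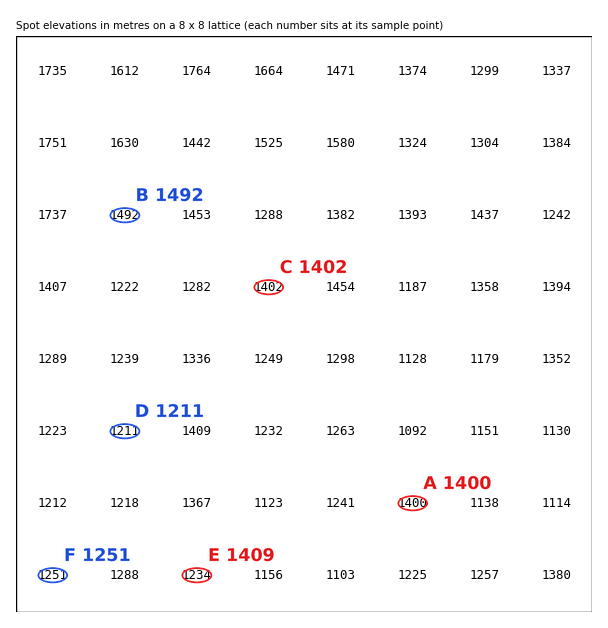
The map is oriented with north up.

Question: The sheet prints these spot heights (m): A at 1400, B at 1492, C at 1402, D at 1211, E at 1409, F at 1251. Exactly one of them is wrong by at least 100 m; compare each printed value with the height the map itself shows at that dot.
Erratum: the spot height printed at E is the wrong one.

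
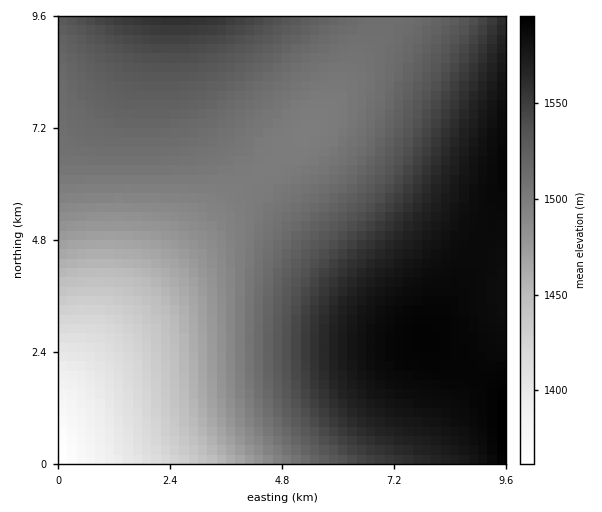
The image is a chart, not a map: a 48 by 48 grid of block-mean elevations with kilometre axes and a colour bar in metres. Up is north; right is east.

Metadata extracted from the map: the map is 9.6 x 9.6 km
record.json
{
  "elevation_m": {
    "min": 1360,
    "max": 1595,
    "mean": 1520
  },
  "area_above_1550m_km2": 26.9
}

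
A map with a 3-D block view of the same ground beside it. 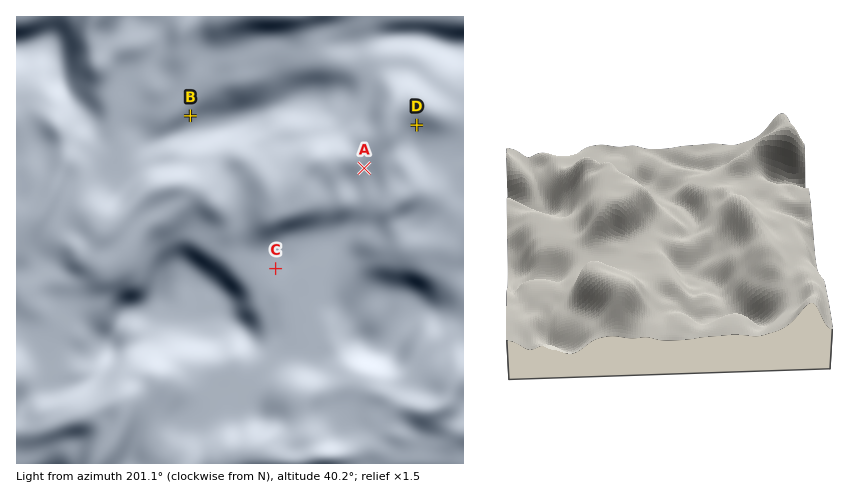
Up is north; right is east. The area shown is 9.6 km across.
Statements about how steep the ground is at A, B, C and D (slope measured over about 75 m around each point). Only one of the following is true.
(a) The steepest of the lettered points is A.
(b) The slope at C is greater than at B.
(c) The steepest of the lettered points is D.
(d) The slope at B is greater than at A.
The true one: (d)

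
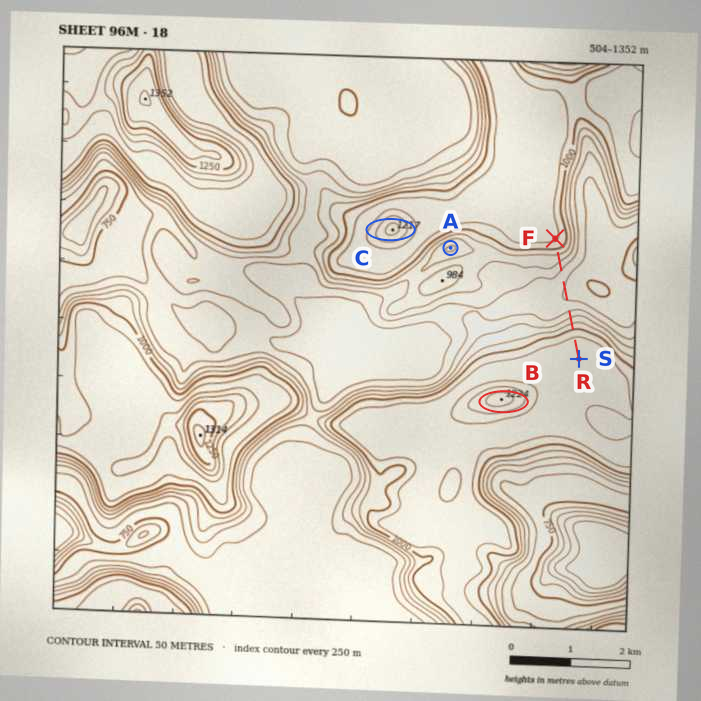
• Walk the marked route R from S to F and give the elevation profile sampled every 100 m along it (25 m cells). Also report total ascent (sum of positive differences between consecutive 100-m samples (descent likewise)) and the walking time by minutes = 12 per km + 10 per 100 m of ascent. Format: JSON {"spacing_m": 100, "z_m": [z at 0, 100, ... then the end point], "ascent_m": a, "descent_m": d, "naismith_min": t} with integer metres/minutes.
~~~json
{"spacing_m": 100, "z_m": [1074, 1072, 1069, 1063, 1042, 1002, 953, 906, 860, 822, 801, 795, 797, 804, 817, 841, 874, 909, 951, 1001, 1041, 1055], "ascent_m": 260, "descent_m": 279, "naismith_min": 51}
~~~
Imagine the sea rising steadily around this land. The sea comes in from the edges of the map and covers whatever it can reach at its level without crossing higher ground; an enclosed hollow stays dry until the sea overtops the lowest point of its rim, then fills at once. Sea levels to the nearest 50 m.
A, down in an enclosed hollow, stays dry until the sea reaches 900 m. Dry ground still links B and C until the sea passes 850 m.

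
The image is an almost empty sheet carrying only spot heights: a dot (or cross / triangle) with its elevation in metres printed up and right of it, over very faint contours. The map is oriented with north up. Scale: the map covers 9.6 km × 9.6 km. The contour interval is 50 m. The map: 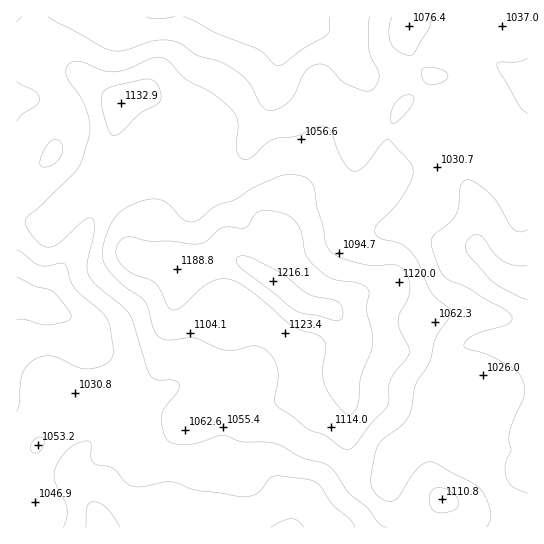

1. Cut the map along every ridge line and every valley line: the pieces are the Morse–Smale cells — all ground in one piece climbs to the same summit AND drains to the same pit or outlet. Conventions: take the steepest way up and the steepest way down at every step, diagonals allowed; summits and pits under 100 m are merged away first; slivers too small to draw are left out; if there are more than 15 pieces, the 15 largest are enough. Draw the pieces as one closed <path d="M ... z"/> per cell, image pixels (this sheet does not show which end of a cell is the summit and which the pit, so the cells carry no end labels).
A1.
<path d="M102 176l-49 49-12 0-18-5-7 1 0 306 418 1 5-25-9 9-9 4-34 0-23-21-9-14-8-42 2-30-8-31 7-28 0-15-9-18-12-9-28-5-26-23-30-19-8-2-16 1-24 8-17 3-11-8-25-3-7-3-4-7 0-32-8-15z"/><path d="M527 16l-116 1 0 8-4 5 0 12 2 8 7 12 10 10 7 3-18 20-12 10-11 18-4 14 1 33-4 9-8 13-18 13-76 31 4 22-4 12-8 11 24 22 34 8 12 16 3 8 0 15-7 28 8 31-2 22 1 20 5 26 6 12 28 27 34 0 9-4 11-11-6 18 0 9 93-1z"/><path d="M410 16l-393 0-1 203 25 6 12 0 49-49 21 27 8 15 0 32 4 7 7 3 25 3 11 8 17-3 24-8 16-1 8 2 31 20 9-11 4-12-4-22 76-31 13-8 13-18 4-9-1-33 4-14 11-18 12-10 18-20-7-3-10-10-7-12-2-8 0-12 4-5z"/>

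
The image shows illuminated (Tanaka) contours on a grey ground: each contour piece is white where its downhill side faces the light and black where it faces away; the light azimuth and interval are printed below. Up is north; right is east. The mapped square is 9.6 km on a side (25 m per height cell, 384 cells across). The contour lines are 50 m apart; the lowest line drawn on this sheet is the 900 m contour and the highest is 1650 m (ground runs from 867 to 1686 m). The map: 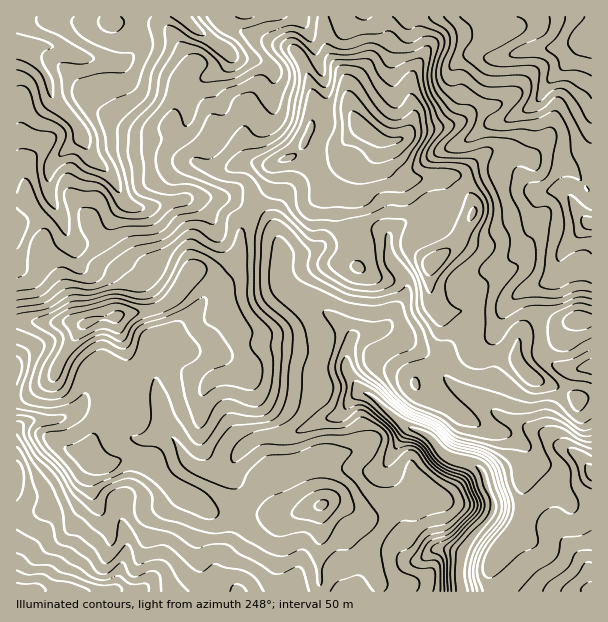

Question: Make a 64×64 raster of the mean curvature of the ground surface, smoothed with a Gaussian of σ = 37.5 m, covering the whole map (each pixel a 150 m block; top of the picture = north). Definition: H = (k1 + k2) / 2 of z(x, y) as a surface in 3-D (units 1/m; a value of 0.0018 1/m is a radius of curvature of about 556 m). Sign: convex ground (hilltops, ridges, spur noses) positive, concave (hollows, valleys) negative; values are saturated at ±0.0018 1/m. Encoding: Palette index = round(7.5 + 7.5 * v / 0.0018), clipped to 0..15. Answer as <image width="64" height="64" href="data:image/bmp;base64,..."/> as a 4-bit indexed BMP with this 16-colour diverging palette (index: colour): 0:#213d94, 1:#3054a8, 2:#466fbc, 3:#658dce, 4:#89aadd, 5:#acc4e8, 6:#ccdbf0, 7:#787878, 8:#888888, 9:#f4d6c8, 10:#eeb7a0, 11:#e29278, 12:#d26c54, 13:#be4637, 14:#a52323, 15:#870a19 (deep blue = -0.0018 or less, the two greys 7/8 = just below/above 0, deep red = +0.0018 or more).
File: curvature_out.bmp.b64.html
<image width="64" height="64" href="data:image/bmp;base64,Qk12CAAAAAAAAHYAAAAoAAAAQAAAAEAAAAABAAQAAAAAAAAIAAATCwAAEwsAABAAAAAAAAAAlD0hAKhUMAC8b0YAzo1lAN2qiQDoxKwA8NvMAHh4eACIiIgAyNb0AKC37gB4kuIAVGzSADdGvgAjI6UAGQqHAEMkMRESAEMnmIiIh1V4h3WOtnd5ypq5y0A6uHiHZmRDeEeXeayEukR4iJdlVniYZH2Wh2moirvpEH7IeIh3iHV7homIrrKtdGeIl3h3d5lke4aHeZdmavsgf9h4h4iZhGmoaIdrw1yWZ4iWaYd4iYRqdYiKh1QS3UBc6Xd3iZlkd4mGeHnXKqhniZZGeIiJlmqGiIh2apAFICr8h3iZh2eHZ6loeMkpqGaJh2V4iIiGa6aIeHZ7tSVQBb+4iZhmiYd1i4eItymXZnh4l3mImXZapnh4hmmojLUAa+uIdmiYiIZapomkWoeId4mYiIiZh2iVaImXZ5icyDAFvYd2eZiZmFiWm5R6maiIq5iIiImqmqZpmZh3mIrMpgB9l3aJmamIZoa6ZHmJmZqpiHeIiIq+6omXeIiams/9IFyXd4mZh3dmeMczVmZ5qpmIhnh3d5vcqHZnd5qqzbcAfKh3eZp4dlaqpjM0V6uqmYdniHZmeJqpdnh3mqvdgAW9qIeIiUmGRsyZhkWKuZhlVWiZh3Znd3dmd4ebu76xB8yYeImDF3RYuq3qebuXZEVlaJmZh3ZVVFVFmbyWVlAGqpiJrIAXdoupq6u7qpZEeYZXiZmZmZl3iFKN+kAAACiXiZq5MSeazJmXaJiKljeodlV6mZmru6qqkU/5ABNFeoeblkAFOK7qiZd3ZWiESbhmZEZlZ5qpmpvZO8UDqpq7mrt0MWpd/8mImHZXZURqyXZmMiIiWJmJi/5QAAfdzNzLdUREvAV0NYiZdnumRnrJdWdnd2QiRFm92AACWezMuYY0QzfrQhIRRomGe7ZYibl1eKupmYQhGvtgBom8y7ljRXhme+m6mYZEeYZ5lUh4uGZ5u5d4qpgX5gBr3dyphUWKmWaL2cuZmXVpl3mEWHm4ZniqmGaJukEwB73cqYdVaJd4ZnrKu7zJZWmoeYRoeLp2eKqYZnitoQBr3cl3ZWeIZXu6qrt6velVaJiKhXiIm6qruZdmeKtwWbu8uGZmiIdWz/yXeSec+kRnd5l1eYiJqauql1V4lgPNuqu5ZmiZhmr9hCEkJ4nsU1ZWh1aJh2ZleZqXZnimBtuIiZh2eamHnbUjRUNWVa+UREeWV4h2ZmaIiJh3eLkFyod2VnZ6mYecg0irl4ZCS9cyTMVGd3dneJh3d3d4qjSph3VGl2mXZnylWbqIZmU1zHN/ozRWd3eIiJqqh3iaUlZnZUa5aIdlfMZYmIiqvLrP2b5zMzRomYiJqqqHeIdVZlVlRrt3iHVrtliqvO3M3s3tz9y6dEaJiJqYh3eHVHmIdVZ5yoiZdFmoec3eiGVpqKvP7v/6ZGiZmXZmZmVWd2ZkNq3Ieal0Nqqpi9p2VWiWabt0Rs+1R5mYZFZmVWZmZnVCfbZnmoYzaIZHqHZWiJZGdkMzfehVeZl0VmZmVomKqZFOtWeJmGMjREZ3dVaJdCNFZmVZ7HZ5qoRWd3d4q7zdoE6jRniamGVDVmdmZ4lTVniHZUbPyYiahFZ4mqu8y6chf9U1ZniqqXRoeGiHiFepmZmYVa3KiJuFVneby6q6YBe/+2VmZmm6hVmYWqiIRoeImqqHq5hnq5VWZVaJmZphipnfuHiIZpqFN6lKuYU1ZmeJiIirhjashVZVdCaIinKrdWnLiKqWeodUi0m7g1mHaJh2VpuFJruEREa3SJeJYXuGVYyFV5hpmIZJN5xyi6homXZmm5U4u6UzWLhodmZDWIdlbMZFeGiYmUFnm0KbqGd2Zoqphmq6tjSKuYhlZldlZ3ZZ/XV4ZqmZMaq3BbqahBACV2VniXinZpu6mImpd4dmZkX/lniGrKUpm6I7yZyRJlQyElVEWJiXeamZq6l2inVmVc6Wd3V6g1yLkH2orXCNuqlDNERXd4dmmXiHZmeZdniGqWVmQjQznJyAjJeqIZupmnZ4mFRHhlWId3iYiau6mImmRnhWlkapq4B9l3MFmIiImrvMlXumVoh4iqmHd4vczbVGd2vIeZiqkSu2EEiXeZm8qIvbrv2ph3iHeIeHQ3vMyFV2jKd4iJm4FKUnmaiJmbuGV6uYz9l2eYVYqalhAUWLp4mrp2d4mKyDU0qYiIh2eZhmd2Roq5VqlWiqu5YgAUnLupipd3aYi9swSIeIiHZWmXd3VESNtliZvcvv2odTFZqpd5qYdph5yzF6mJqqqFR6h5l2Q1rYNI38hn3ZvcpzM1mom6h1mHmTBrqHeJq6dHuGmZdDSNk0nrhkSdhorcczE3ibqHWpdjBruXZneKp1imaZh1RYykbMl2VI+4ZHqauDAmu3dqpyF7uYd2VWmnaZV6qXRXjcN9uHZUnZdkaYm8yAG9h4q4FKuYiIdVaKhneKqqdFZ+sX2odlWsdFWJd4rdcJ2XisgUmpiZhmaJqWVoiJuVRH9wjah2Vr10JalmeKyjKZaapSe6iZl2d5qqllVGi6QjnyC+qYZXvoQUuWZ4mskziJljfLhmVURniJq7ukJVQhTtBv2rpleuxiJ3VVZ5vJVYhkeoUjNFVFZnib7HAERGfPgctnrYV3r5VDNEMSNoh2ZkRVM1eImXVVaLu1AEmZvf8ztTR6dnVu6nVomXQiI0ZkZlVoqZmZhmZ7xyA4m6qr6Qe0RXdphGvth4iaupmZZUWZmpmZmZiHeL2ABt7LqXelGrZndnqEiImHiIiaqqqHVZmrqZibupiL2QCN7IZ4dEFMpnhXu3SGNWaJiImZmZmY"/>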